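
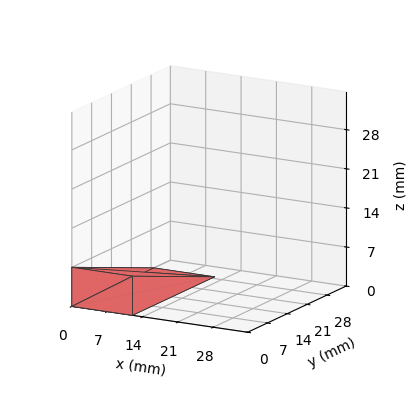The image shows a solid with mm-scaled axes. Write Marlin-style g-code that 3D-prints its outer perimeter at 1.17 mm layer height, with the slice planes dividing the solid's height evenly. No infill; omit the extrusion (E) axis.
Reading the render: the shape is a wedge (ramp): 12 × 29 mm base, rising to 7 mm along the y=0 edge and sloping linearly to z=0 at y=29 (dimensions read to the nearest mm from the axis ticks). For the g-code, the solid's height is divided into equal slices at the stated Δz and each level perimeter traced with G1 moves after a G0 lift.

; perimeter-only toolpath
G21 ; units = mm
G90 ; absolute positioning
G28 ; home
; layer 1
G0 Z1.17
G0 X0.00 Y0.00
G1 X12.00 Y0.00
G1 X12.00 Y24.17
G1 X0.00 Y24.17
G1 X0.00 Y0.00
; layer 2
G0 Z2.33
G0 X0.00 Y0.00
G1 X12.00 Y0.00
G1 X12.00 Y19.33
G1 X0.00 Y19.33
G1 X0.00 Y0.00
; layer 3
G0 Z3.50
G0 X0.00 Y0.00
G1 X12.00 Y0.00
G1 X12.00 Y14.50
G1 X0.00 Y14.50
G1 X0.00 Y0.00
; layer 4
G0 Z4.67
G0 X0.00 Y0.00
G1 X12.00 Y0.00
G1 X12.00 Y9.67
G1 X0.00 Y9.67
G1 X0.00 Y0.00
; layer 5
G0 Z5.83
G0 X0.00 Y0.00
G1 X12.00 Y0.00
G1 X12.00 Y4.83
G1 X0.00 Y4.83
G1 X0.00 Y0.00
M2 ; end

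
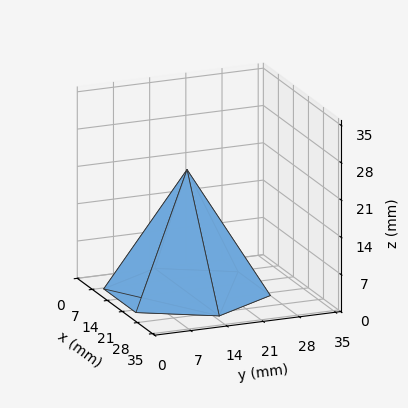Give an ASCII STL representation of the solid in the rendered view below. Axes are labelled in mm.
Reading the render: the shape is a regular 6-sided pyramid, base circumscribed radius ≈ 15 mm, apex at z ≈ 23 mm (dimensions read to the nearest mm from the axis ticks). For the STL, each face is triangulated and given an outward normal.

solid part
  facet normal 0.0000 0.0000 -1.0000
    outer loop
      vertex 7.5 28.0 0.0
      vertex 22.5 28.0 0.0
      vertex 30.0 15.0 0.0
    endloop
  endfacet
  facet normal 0.0000 0.0000 -1.0000
    outer loop
      vertex 0.0 15.0 0.0
      vertex 7.5 28.0 0.0
      vertex 30.0 15.0 0.0
    endloop
  endfacet
  facet normal 0.0000 0.0000 -1.0000
    outer loop
      vertex 7.5 2.0 0.0
      vertex 0.0 15.0 0.0
      vertex 30.0 15.0 0.0
    endloop
  endfacet
  facet normal 0.0000 0.0000 -1.0000
    outer loop
      vertex 22.5 2.0 0.0
      vertex 7.5 2.0 0.0
      vertex 30.0 15.0 0.0
    endloop
  endfacet
  facet normal 0.7542 0.4351 0.4919
    outer loop
      vertex 30.0 15.0 0.0
      vertex 22.5 28.0 0.0
      vertex 15.0 15.0 23.0
    endloop
  endfacet
  facet normal 0.0000 0.8706 0.4921
    outer loop
      vertex 22.5 28.0 0.0
      vertex 7.5 28.0 0.0
      vertex 15.0 15.0 23.0
    endloop
  endfacet
  facet normal -0.7542 0.4351 0.4919
    outer loop
      vertex 7.5 28.0 0.0
      vertex 0.0 15.0 0.0
      vertex 15.0 15.0 23.0
    endloop
  endfacet
  facet normal -0.7542 -0.4351 0.4919
    outer loop
      vertex 0.0 15.0 0.0
      vertex 7.5 2.0 0.0
      vertex 15.0 15.0 23.0
    endloop
  endfacet
  facet normal 0.0000 -0.8706 0.4921
    outer loop
      vertex 7.5 2.0 0.0
      vertex 22.5 2.0 0.0
      vertex 15.0 15.0 23.0
    endloop
  endfacet
  facet normal 0.7542 -0.4351 0.4919
    outer loop
      vertex 22.5 2.0 0.0
      vertex 30.0 15.0 0.0
      vertex 15.0 15.0 23.0
    endloop
  endfacet
endsolid part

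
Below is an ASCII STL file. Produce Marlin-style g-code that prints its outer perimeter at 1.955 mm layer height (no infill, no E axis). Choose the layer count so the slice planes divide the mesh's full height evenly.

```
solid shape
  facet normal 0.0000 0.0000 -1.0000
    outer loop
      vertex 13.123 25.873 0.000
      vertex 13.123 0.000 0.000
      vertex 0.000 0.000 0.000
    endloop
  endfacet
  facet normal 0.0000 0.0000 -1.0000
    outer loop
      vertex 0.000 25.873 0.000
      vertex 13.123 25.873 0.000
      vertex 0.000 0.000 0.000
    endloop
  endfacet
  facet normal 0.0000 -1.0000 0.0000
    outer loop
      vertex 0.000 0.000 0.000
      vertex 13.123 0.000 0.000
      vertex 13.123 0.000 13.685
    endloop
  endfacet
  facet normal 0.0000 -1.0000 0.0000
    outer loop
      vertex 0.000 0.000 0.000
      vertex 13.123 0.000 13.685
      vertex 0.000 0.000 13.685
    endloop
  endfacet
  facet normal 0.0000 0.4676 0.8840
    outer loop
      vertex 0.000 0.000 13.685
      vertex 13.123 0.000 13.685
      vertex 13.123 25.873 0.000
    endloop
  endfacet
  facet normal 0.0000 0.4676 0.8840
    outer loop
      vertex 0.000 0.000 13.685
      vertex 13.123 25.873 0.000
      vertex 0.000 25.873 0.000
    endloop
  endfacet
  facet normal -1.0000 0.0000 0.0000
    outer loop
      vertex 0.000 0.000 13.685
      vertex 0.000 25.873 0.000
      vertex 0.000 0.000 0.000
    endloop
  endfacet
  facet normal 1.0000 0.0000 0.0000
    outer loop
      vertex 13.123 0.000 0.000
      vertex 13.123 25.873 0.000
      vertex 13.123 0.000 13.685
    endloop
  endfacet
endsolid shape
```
; perimeter-only toolpath
G21 ; units = mm
G90 ; absolute positioning
G28 ; home
; layer 1
G0 Z1.955
G0 X0.000 Y0.000
G1 X13.123 Y0.000
G1 X13.123 Y22.177
G1 X0.000 Y22.177
G1 X0.000 Y0.000
; layer 2
G0 Z3.910
G0 X0.000 Y0.000
G1 X13.123 Y0.000
G1 X13.123 Y18.481
G1 X0.000 Y18.481
G1 X0.000 Y0.000
; layer 3
G0 Z5.865
G0 X0.000 Y0.000
G1 X13.123 Y0.000
G1 X13.123 Y14.785
G1 X0.000 Y14.785
G1 X0.000 Y0.000
; layer 4
G0 Z7.820
G0 X0.000 Y0.000
G1 X13.123 Y0.000
G1 X13.123 Y11.088
G1 X0.000 Y11.088
G1 X0.000 Y0.000
; layer 5
G0 Z9.775
G0 X0.000 Y0.000
G1 X13.123 Y0.000
G1 X13.123 Y7.392
G1 X0.000 Y7.392
G1 X0.000 Y0.000
; layer 6
G0 Z11.730
G0 X0.000 Y0.000
G1 X13.123 Y0.000
G1 X13.123 Y3.696
G1 X0.000 Y3.696
G1 X0.000 Y0.000
M2 ; end

The solid is a wedge (ramp): 13.1 × 25.9 mm base, rising to 13.7 mm along the y=0 edge and sloping linearly to z=0 at y=25.9. Slicing at Δz = 1.955 mm — 7 equal slices spanning the solid's height, so layer i sits at z = i·h/7 — gives 6 non-empty perimeters. Each is a 4-segment closed polygon; G0 lifts to the layer z and rapids to the start vertex, then G1 traces the edges. The cross-section shrinks linearly with z (the slice at the apex is degenerate and omitted).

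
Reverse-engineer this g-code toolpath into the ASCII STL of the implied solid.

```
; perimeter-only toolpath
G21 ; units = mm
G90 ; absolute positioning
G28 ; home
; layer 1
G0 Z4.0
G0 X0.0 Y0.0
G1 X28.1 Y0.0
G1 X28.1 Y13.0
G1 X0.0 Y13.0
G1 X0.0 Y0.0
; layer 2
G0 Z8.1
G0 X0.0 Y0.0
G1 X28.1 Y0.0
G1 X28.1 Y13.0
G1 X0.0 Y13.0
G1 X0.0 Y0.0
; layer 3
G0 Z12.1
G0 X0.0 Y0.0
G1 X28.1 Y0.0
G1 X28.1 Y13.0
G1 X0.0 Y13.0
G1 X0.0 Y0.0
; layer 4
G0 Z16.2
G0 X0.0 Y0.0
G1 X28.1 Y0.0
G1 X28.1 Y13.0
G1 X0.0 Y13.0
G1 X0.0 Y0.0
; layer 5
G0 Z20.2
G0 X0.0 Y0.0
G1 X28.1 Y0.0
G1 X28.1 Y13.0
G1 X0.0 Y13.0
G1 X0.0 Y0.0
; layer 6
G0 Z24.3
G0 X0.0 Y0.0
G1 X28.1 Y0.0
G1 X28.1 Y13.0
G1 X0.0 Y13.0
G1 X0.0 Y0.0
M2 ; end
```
solid part
  facet normal 0.0000 0.0000 -1.0000
    outer loop
      vertex 28.1 13.0 0.0
      vertex 28.1 0.0 0.0
      vertex 0.0 0.0 0.0
    endloop
  endfacet
  facet normal 0.0000 0.0000 -1.0000
    outer loop
      vertex 0.0 13.0 0.0
      vertex 28.1 13.0 0.0
      vertex 0.0 0.0 0.0
    endloop
  endfacet
  facet normal 0.0000 0.0000 1.0000
    outer loop
      vertex 0.0 0.0 24.3
      vertex 28.1 0.0 24.3
      vertex 28.1 13.0 24.3
    endloop
  endfacet
  facet normal 0.0000 0.0000 1.0000
    outer loop
      vertex 0.0 0.0 24.3
      vertex 28.1 13.0 24.3
      vertex 0.0 13.0 24.3
    endloop
  endfacet
  facet normal 0.0000 -1.0000 0.0000
    outer loop
      vertex 0.0 0.0 0.0
      vertex 28.1 0.0 0.0
      vertex 28.1 0.0 24.3
    endloop
  endfacet
  facet normal 0.0000 -1.0000 0.0000
    outer loop
      vertex 0.0 0.0 0.0
      vertex 28.1 0.0 24.3
      vertex 0.0 0.0 24.3
    endloop
  endfacet
  facet normal 0.0000 1.0000 0.0000
    outer loop
      vertex 28.1 13.0 24.3
      vertex 28.1 13.0 0.0
      vertex 0.0 13.0 0.0
    endloop
  endfacet
  facet normal 0.0000 1.0000 0.0000
    outer loop
      vertex 0.0 13.0 24.3
      vertex 28.1 13.0 24.3
      vertex 0.0 13.0 0.0
    endloop
  endfacet
  facet normal -1.0000 0.0000 0.0000
    outer loop
      vertex 0.0 13.0 24.3
      vertex 0.0 13.0 0.0
      vertex 0.0 0.0 0.0
    endloop
  endfacet
  facet normal -1.0000 0.0000 0.0000
    outer loop
      vertex 0.0 0.0 24.3
      vertex 0.0 13.0 24.3
      vertex 0.0 0.0 0.0
    endloop
  endfacet
  facet normal 1.0000 0.0000 0.0000
    outer loop
      vertex 28.1 0.0 0.0
      vertex 28.1 13.0 0.0
      vertex 28.1 13.0 24.3
    endloop
  endfacet
  facet normal 1.0000 0.0000 0.0000
    outer loop
      vertex 28.1 0.0 0.0
      vertex 28.1 13.0 24.3
      vertex 28.1 0.0 24.3
    endloop
  endfacet
endsolid part

The G0 Z moves step by Δz≈4.0 mm. Every layer's G1 loop is the same polygon, so the solid is a straight extrusion of it from z=0 to z≈24.3. Closing with flat bottom and top caps and triangulating gives 12 facets — a rectangular box, roughly 28.1 × 13 mm footprint and 24.3 mm tall.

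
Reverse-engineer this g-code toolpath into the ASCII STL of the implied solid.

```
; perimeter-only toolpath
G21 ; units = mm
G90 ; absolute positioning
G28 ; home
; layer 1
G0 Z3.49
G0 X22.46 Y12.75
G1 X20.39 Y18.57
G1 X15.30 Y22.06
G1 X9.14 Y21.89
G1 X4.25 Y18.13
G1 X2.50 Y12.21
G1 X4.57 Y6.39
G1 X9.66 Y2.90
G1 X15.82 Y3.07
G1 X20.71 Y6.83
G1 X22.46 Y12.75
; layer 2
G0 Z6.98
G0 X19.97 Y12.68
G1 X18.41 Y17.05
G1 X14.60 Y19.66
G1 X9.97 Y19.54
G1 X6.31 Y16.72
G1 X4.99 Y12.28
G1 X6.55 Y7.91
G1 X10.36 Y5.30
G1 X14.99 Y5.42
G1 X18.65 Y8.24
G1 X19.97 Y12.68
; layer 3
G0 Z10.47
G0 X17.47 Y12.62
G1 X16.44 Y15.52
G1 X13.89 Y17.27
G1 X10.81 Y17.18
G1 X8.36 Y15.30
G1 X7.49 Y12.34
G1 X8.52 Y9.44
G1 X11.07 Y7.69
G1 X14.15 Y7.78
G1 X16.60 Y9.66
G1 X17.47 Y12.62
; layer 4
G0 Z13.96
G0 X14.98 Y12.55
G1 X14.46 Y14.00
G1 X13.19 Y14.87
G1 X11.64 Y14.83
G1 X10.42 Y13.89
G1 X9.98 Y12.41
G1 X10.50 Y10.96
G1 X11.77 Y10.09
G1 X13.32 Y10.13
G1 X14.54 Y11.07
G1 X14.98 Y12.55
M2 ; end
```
solid part
  facet normal 0.0000 0.0000 -1.0000
    outer loop
      vertex 16.01 24.45 0.00
      vertex 22.37 20.09 0.00
      vertex 24.96 12.82 0.00
    endloop
  endfacet
  facet normal 0.0000 0.0000 -1.0000
    outer loop
      vertex 8.30 24.24 0.00
      vertex 16.01 24.45 0.00
      vertex 24.96 12.82 0.00
    endloop
  endfacet
  facet normal 0.0000 0.0000 -1.0000
    outer loop
      vertex 2.19 19.54 0.00
      vertex 8.30 24.24 0.00
      vertex 24.96 12.82 0.00
    endloop
  endfacet
  facet normal 0.0000 0.0000 -1.0000
    outer loop
      vertex 0.00 12.14 0.00
      vertex 2.19 19.54 0.00
      vertex 24.96 12.82 0.00
    endloop
  endfacet
  facet normal 0.0000 0.0000 -1.0000
    outer loop
      vertex 2.59 4.87 0.00
      vertex 0.00 12.14 0.00
      vertex 24.96 12.82 0.00
    endloop
  endfacet
  facet normal 0.0000 0.0000 -1.0000
    outer loop
      vertex 8.95 0.51 0.00
      vertex 2.59 4.87 0.00
      vertex 24.96 12.82 0.00
    endloop
  endfacet
  facet normal 0.0000 0.0000 -1.0000
    outer loop
      vertex 16.66 0.72 0.00
      vertex 8.95 0.51 0.00
      vertex 24.96 12.82 0.00
    endloop
  endfacet
  facet normal 0.0000 0.0000 -1.0000
    outer loop
      vertex 22.77 5.42 0.00
      vertex 16.66 0.72 0.00
      vertex 24.96 12.82 0.00
    endloop
  endfacet
  facet normal 0.7789 0.2775 0.5625
    outer loop
      vertex 24.96 12.82 0.00
      vertex 22.37 20.09 0.00
      vertex 12.48 12.48 17.45
    endloop
  endfacet
  facet normal 0.4675 0.6820 0.5624
    outer loop
      vertex 22.37 20.09 0.00
      vertex 16.01 24.45 0.00
      vertex 12.48 12.48 17.45
    endloop
  endfacet
  facet normal -0.0225 0.8265 0.5624
    outer loop
      vertex 16.01 24.45 0.00
      vertex 8.30 24.24 0.00
      vertex 12.48 12.48 17.45
    endloop
  endfacet
  facet normal -0.5041 0.6554 0.5624
    outer loop
      vertex 8.30 24.24 0.00
      vertex 2.19 19.54 0.00
      vertex 12.48 12.48 17.45
    endloop
  endfacet
  facet normal -0.7928 0.2346 0.5625
    outer loop
      vertex 2.19 19.54 0.00
      vertex 0.00 12.14 0.00
      vertex 12.48 12.48 17.45
    endloop
  endfacet
  facet normal -0.7789 -0.2775 0.5625
    outer loop
      vertex 0.00 12.14 0.00
      vertex 2.59 4.87 0.00
      vertex 12.48 12.48 17.45
    endloop
  endfacet
  facet normal -0.4675 -0.6820 0.5624
    outer loop
      vertex 2.59 4.87 0.00
      vertex 8.95 0.51 0.00
      vertex 12.48 12.48 17.45
    endloop
  endfacet
  facet normal 0.0225 -0.8265 0.5624
    outer loop
      vertex 8.95 0.51 0.00
      vertex 16.66 0.72 0.00
      vertex 12.48 12.48 17.45
    endloop
  endfacet
  facet normal 0.5041 -0.6554 0.5624
    outer loop
      vertex 16.66 0.72 0.00
      vertex 22.77 5.42 0.00
      vertex 12.48 12.48 17.45
    endloop
  endfacet
  facet normal 0.7928 -0.2346 0.5625
    outer loop
      vertex 22.77 5.42 0.00
      vertex 24.96 12.82 0.00
      vertex 12.48 12.48 17.45
    endloop
  endfacet
endsolid part

The G0 Z moves step by Δz≈3.49 mm. The G1 loops shrink linearly with z, so the solid tapers from its base footprint up to z≈17.4. Closing with a flat bottom cap and the tapered top and triangulating gives 18 facets — a regular 10-sided pyramid, base circumscribed radius ≈ 12.5 mm, apex at z ≈ 17.4 mm.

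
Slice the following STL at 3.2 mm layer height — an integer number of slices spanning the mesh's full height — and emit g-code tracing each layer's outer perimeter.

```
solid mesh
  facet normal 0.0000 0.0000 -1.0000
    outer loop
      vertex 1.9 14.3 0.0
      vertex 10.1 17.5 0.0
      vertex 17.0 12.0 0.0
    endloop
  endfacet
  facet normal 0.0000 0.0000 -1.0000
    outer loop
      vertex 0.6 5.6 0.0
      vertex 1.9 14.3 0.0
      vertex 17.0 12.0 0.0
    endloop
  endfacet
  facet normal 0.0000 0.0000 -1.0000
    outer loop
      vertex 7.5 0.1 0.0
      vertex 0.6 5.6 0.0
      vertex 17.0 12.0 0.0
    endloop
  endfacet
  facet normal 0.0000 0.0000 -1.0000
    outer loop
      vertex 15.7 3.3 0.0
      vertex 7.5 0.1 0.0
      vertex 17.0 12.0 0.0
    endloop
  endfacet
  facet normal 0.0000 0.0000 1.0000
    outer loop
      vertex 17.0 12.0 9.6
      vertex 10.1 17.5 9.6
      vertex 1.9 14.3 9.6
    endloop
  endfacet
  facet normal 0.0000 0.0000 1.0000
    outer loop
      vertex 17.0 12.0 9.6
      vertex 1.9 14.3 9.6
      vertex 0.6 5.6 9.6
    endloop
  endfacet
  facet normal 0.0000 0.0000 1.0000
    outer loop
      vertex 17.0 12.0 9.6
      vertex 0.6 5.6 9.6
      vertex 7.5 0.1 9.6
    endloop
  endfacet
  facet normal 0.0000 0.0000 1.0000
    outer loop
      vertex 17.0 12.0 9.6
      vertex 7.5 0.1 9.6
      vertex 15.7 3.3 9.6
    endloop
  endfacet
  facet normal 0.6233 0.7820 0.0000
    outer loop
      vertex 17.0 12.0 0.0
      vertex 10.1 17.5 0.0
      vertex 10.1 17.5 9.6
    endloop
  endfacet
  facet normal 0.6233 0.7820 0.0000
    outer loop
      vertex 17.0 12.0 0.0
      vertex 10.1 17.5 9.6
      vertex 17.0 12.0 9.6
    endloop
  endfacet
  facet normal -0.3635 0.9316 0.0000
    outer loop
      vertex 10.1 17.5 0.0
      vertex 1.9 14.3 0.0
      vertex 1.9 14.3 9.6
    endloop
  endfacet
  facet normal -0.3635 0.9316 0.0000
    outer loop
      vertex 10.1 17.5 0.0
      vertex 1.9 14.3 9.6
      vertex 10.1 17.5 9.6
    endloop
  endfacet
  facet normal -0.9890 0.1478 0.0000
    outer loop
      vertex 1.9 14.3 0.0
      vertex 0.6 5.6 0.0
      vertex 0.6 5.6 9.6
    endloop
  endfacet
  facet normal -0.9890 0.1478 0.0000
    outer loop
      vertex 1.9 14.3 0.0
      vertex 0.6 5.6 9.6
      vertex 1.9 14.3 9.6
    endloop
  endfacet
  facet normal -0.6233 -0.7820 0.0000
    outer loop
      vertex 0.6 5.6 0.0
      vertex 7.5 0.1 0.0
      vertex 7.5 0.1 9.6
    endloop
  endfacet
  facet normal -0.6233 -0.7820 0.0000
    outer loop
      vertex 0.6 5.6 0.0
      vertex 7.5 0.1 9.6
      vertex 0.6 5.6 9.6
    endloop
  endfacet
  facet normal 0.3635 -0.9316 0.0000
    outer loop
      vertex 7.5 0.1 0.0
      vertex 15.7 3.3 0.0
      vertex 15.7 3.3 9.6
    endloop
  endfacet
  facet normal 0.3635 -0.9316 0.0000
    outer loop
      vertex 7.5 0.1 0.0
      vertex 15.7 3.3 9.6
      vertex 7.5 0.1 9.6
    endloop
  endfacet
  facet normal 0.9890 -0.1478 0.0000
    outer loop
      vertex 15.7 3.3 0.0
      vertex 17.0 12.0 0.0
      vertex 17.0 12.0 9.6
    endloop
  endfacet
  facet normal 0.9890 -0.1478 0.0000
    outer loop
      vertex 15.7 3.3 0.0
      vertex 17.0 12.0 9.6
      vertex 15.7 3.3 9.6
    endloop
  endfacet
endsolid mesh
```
; perimeter-only toolpath
G21 ; units = mm
G90 ; absolute positioning
G28 ; home
; layer 1
G0 Z3.2
G0 X17.0 Y12.0
G1 X10.1 Y17.5
G1 X1.9 Y14.3
G1 X0.6 Y5.6
G1 X7.5 Y0.1
G1 X15.7 Y3.3
G1 X17.0 Y12.0
; layer 2
G0 Z6.4
G0 X17.0 Y12.0
G1 X10.1 Y17.5
G1 X1.9 Y14.3
G1 X0.6 Y5.6
G1 X7.5 Y0.1
G1 X15.7 Y3.3
G1 X17.0 Y12.0
; layer 3
G0 Z9.6
G0 X17.0 Y12.0
G1 X10.1 Y17.5
G1 X1.9 Y14.3
G1 X0.6 Y5.6
G1 X7.5 Y0.1
G1 X15.7 Y3.3
G1 X17.0 Y12.0
M2 ; end

The solid is a regular 6-sided prism (a cylinder approximated with 6 flat sides), circumscribed radius ≈ 8.8 mm, height ≈ 9.6 mm. Slicing at Δz = 3.2 mm — 3 equal slices spanning the solid's height, so layer i sits at z = i·h/3 — gives 3 non-empty perimeters. Each is a 6-segment closed polygon; G0 lifts to the layer z and rapids to the start vertex, then G1 traces the edges.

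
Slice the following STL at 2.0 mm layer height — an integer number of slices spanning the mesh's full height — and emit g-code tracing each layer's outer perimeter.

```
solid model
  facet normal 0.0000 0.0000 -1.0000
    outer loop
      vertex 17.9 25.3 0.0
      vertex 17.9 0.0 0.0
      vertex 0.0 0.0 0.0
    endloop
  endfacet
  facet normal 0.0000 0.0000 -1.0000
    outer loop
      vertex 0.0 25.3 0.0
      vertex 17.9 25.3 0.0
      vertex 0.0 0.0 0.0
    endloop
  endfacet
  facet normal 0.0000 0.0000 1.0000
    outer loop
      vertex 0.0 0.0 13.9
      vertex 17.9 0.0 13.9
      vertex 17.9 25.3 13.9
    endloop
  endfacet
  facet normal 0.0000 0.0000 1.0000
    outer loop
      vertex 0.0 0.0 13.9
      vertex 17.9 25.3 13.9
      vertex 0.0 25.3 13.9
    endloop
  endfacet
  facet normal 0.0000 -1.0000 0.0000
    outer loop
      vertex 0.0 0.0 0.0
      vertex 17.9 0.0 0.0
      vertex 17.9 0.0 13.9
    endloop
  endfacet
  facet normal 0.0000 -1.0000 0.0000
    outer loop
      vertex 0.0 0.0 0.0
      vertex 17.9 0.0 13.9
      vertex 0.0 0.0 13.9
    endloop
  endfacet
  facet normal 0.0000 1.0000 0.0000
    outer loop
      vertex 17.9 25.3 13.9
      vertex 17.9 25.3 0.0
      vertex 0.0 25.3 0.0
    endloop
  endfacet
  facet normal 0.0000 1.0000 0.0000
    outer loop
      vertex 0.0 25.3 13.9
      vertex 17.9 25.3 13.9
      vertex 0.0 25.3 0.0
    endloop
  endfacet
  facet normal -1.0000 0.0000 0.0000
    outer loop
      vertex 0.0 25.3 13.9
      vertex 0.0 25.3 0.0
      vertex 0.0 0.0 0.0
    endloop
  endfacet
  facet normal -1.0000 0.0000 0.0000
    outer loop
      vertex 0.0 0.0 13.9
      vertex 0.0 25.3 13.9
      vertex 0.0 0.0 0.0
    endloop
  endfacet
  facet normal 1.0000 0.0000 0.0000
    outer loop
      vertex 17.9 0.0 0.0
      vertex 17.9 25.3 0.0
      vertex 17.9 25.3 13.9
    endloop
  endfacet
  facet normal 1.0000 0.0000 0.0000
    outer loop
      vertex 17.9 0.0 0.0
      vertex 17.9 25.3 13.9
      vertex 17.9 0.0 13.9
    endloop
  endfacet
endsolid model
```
; perimeter-only toolpath
G21 ; units = mm
G90 ; absolute positioning
G28 ; home
; layer 1
G0 Z2.0
G0 X0.0 Y0.0
G1 X17.9 Y0.0
G1 X17.9 Y25.3
G1 X0.0 Y25.3
G1 X0.0 Y0.0
; layer 2
G0 Z4.0
G0 X0.0 Y0.0
G1 X17.9 Y0.0
G1 X17.9 Y25.3
G1 X0.0 Y25.3
G1 X0.0 Y0.0
; layer 3
G0 Z6.0
G0 X0.0 Y0.0
G1 X17.9 Y0.0
G1 X17.9 Y25.3
G1 X0.0 Y25.3
G1 X0.0 Y0.0
; layer 4
G0 Z7.9
G0 X0.0 Y0.0
G1 X17.9 Y0.0
G1 X17.9 Y25.3
G1 X0.0 Y25.3
G1 X0.0 Y0.0
; layer 5
G0 Z9.9
G0 X0.0 Y0.0
G1 X17.9 Y0.0
G1 X17.9 Y25.3
G1 X0.0 Y25.3
G1 X0.0 Y0.0
; layer 6
G0 Z11.9
G0 X0.0 Y0.0
G1 X17.9 Y0.0
G1 X17.9 Y25.3
G1 X0.0 Y25.3
G1 X0.0 Y0.0
; layer 7
G0 Z13.9
G0 X0.0 Y0.0
G1 X17.9 Y0.0
G1 X17.9 Y25.3
G1 X0.0 Y25.3
G1 X0.0 Y0.0
M2 ; end

The solid is a rectangular box, roughly 17.9 × 25.3 mm footprint and 13.9 mm tall. Slicing at Δz = 2.0 mm — 7 equal slices spanning the solid's height, so layer i sits at z = i·h/7 — gives 7 non-empty perimeters. Each is a 4-segment closed polygon; G0 lifts to the layer z and rapids to the start vertex, then G1 traces the edges.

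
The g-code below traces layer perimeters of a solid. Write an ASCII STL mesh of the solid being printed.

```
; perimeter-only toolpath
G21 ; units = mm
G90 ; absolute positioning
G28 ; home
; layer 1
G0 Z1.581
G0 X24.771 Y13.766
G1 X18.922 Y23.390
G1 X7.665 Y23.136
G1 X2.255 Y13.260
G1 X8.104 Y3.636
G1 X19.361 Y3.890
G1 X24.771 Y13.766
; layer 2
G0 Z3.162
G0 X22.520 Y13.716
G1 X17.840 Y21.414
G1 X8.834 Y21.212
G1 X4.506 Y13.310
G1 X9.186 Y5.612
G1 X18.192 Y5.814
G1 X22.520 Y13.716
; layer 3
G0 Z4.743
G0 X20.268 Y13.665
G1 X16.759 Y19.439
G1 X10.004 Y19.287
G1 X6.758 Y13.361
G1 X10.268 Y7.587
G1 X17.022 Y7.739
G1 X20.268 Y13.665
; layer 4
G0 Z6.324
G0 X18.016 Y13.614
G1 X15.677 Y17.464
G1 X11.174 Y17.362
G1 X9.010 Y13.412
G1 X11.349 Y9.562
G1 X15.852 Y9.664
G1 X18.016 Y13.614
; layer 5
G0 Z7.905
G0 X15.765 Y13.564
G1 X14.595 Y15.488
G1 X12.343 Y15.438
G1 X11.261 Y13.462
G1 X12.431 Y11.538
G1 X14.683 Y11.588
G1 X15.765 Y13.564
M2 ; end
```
solid part
  facet normal 0.0000 0.0000 -1.0000
    outer loop
      vertex 6.495 25.061 0.000
      vertex 20.004 25.365 0.000
      vertex 27.023 13.817 0.000
    endloop
  endfacet
  facet normal 0.0000 0.0000 -1.0000
    outer loop
      vertex 0.003 13.209 0.000
      vertex 6.495 25.061 0.000
      vertex 27.023 13.817 0.000
    endloop
  endfacet
  facet normal 0.0000 0.0000 -1.0000
    outer loop
      vertex 7.022 1.661 0.000
      vertex 0.003 13.209 0.000
      vertex 27.023 13.817 0.000
    endloop
  endfacet
  facet normal 0.0000 0.0000 -1.0000
    outer loop
      vertex 20.531 1.965 0.000
      vertex 7.022 1.661 0.000
      vertex 27.023 13.817 0.000
    endloop
  endfacet
  facet normal 0.5381 0.3271 0.7768
    outer loop
      vertex 27.023 13.817 0.000
      vertex 20.004 25.365 0.000
      vertex 13.513 13.513 9.486
    endloop
  endfacet
  facet normal -0.0142 0.6295 0.7768
    outer loop
      vertex 20.004 25.365 0.000
      vertex 6.495 25.061 0.000
      vertex 13.513 13.513 9.486
    endloop
  endfacet
  facet normal -0.5523 0.3025 0.7768
    outer loop
      vertex 6.495 25.061 0.000
      vertex 0.003 13.209 0.000
      vertex 13.513 13.513 9.486
    endloop
  endfacet
  facet normal -0.5381 -0.3271 0.7768
    outer loop
      vertex 0.003 13.209 0.000
      vertex 7.022 1.661 0.000
      vertex 13.513 13.513 9.486
    endloop
  endfacet
  facet normal 0.0142 -0.6295 0.7768
    outer loop
      vertex 7.022 1.661 0.000
      vertex 20.531 1.965 0.000
      vertex 13.513 13.513 9.486
    endloop
  endfacet
  facet normal 0.5523 -0.3025 0.7768
    outer loop
      vertex 20.531 1.965 0.000
      vertex 27.023 13.817 0.000
      vertex 13.513 13.513 9.486
    endloop
  endfacet
endsolid part

The G0 Z moves step by Δz≈1.581 mm. The G1 loops shrink linearly with z, so the solid tapers from its base footprint up to z≈9.49. Closing with a flat bottom cap and the tapered top and triangulating gives 10 facets — a regular 6-sided pyramid, base circumscribed radius ≈ 13.5 mm, apex at z ≈ 9.49 mm.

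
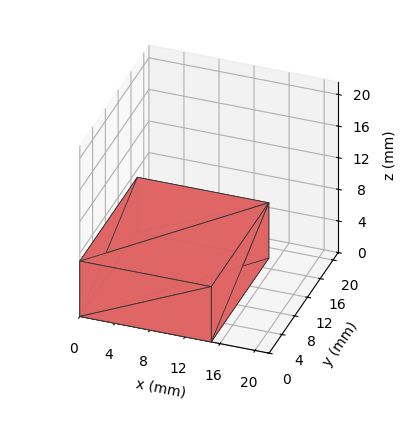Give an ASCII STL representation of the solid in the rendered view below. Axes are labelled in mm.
Reading the render: the shape is a rectangular box, roughly 15 × 18 mm footprint and 7 mm tall (dimensions read to the nearest mm from the axis ticks). For the STL, each face is triangulated and given an outward normal.

solid part
  facet normal 0.0000 0.0000 -1.0000
    outer loop
      vertex 15.000 18.000 0.000
      vertex 15.000 0.000 0.000
      vertex 0.000 0.000 0.000
    endloop
  endfacet
  facet normal 0.0000 0.0000 -1.0000
    outer loop
      vertex 0.000 18.000 0.000
      vertex 15.000 18.000 0.000
      vertex 0.000 0.000 0.000
    endloop
  endfacet
  facet normal 0.0000 0.0000 1.0000
    outer loop
      vertex 0.000 0.000 7.000
      vertex 15.000 0.000 7.000
      vertex 15.000 18.000 7.000
    endloop
  endfacet
  facet normal 0.0000 0.0000 1.0000
    outer loop
      vertex 0.000 0.000 7.000
      vertex 15.000 18.000 7.000
      vertex 0.000 18.000 7.000
    endloop
  endfacet
  facet normal 0.0000 -1.0000 0.0000
    outer loop
      vertex 0.000 0.000 0.000
      vertex 15.000 0.000 0.000
      vertex 15.000 0.000 7.000
    endloop
  endfacet
  facet normal 0.0000 -1.0000 0.0000
    outer loop
      vertex 0.000 0.000 0.000
      vertex 15.000 0.000 7.000
      vertex 0.000 0.000 7.000
    endloop
  endfacet
  facet normal 0.0000 1.0000 0.0000
    outer loop
      vertex 15.000 18.000 7.000
      vertex 15.000 18.000 0.000
      vertex 0.000 18.000 0.000
    endloop
  endfacet
  facet normal 0.0000 1.0000 0.0000
    outer loop
      vertex 0.000 18.000 7.000
      vertex 15.000 18.000 7.000
      vertex 0.000 18.000 0.000
    endloop
  endfacet
  facet normal -1.0000 0.0000 0.0000
    outer loop
      vertex 0.000 18.000 7.000
      vertex 0.000 18.000 0.000
      vertex 0.000 0.000 0.000
    endloop
  endfacet
  facet normal -1.0000 0.0000 0.0000
    outer loop
      vertex 0.000 0.000 7.000
      vertex 0.000 18.000 7.000
      vertex 0.000 0.000 0.000
    endloop
  endfacet
  facet normal 1.0000 0.0000 0.0000
    outer loop
      vertex 15.000 0.000 0.000
      vertex 15.000 18.000 0.000
      vertex 15.000 18.000 7.000
    endloop
  endfacet
  facet normal 1.0000 0.0000 0.0000
    outer loop
      vertex 15.000 0.000 0.000
      vertex 15.000 18.000 7.000
      vertex 15.000 0.000 7.000
    endloop
  endfacet
endsolid part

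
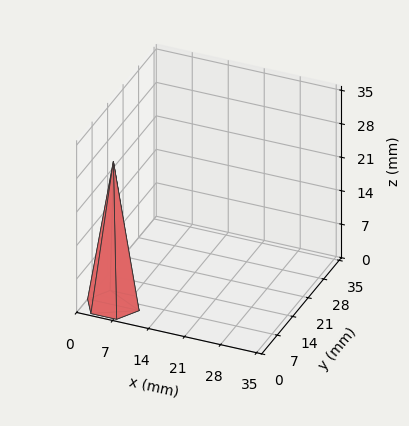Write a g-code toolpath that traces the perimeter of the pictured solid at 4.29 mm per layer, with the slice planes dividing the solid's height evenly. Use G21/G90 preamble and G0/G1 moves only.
Reading the render: the shape is a regular 6-sided pyramid, base circumscribed radius ≈ 5 mm, apex at z ≈ 30 mm (dimensions read to the nearest mm from the axis ticks). For the g-code, the solid's height is divided into equal slices at the stated Δz and each level perimeter traced with G1 moves after a G0 lift.

; perimeter-only toolpath
G21 ; units = mm
G90 ; absolute positioning
G28 ; home
; layer 1
G0 Z4.29
G0 X9.29 Y5.00
G1 X7.14 Y8.71
G1 X2.86 Y8.71
G1 X0.71 Y5.00
G1 X2.86 Y1.29
G1 X7.14 Y1.29
G1 X9.29 Y5.00
; layer 2
G0 Z8.57
G0 X8.57 Y5.00
G1 X6.79 Y8.09
G1 X3.21 Y8.09
G1 X1.43 Y5.00
G1 X3.21 Y1.91
G1 X6.79 Y1.91
G1 X8.57 Y5.00
; layer 3
G0 Z12.86
G0 X7.86 Y5.00
G1 X6.43 Y7.47
G1 X3.57 Y7.47
G1 X2.14 Y5.00
G1 X3.57 Y2.53
G1 X6.43 Y2.53
G1 X7.86 Y5.00
; layer 4
G0 Z17.14
G0 X7.14 Y5.00
G1 X6.07 Y6.86
G1 X3.93 Y6.86
G1 X2.86 Y5.00
G1 X3.93 Y3.14
G1 X6.07 Y3.14
G1 X7.14 Y5.00
; layer 5
G0 Z21.43
G0 X6.43 Y5.00
G1 X5.71 Y6.24
G1 X4.29 Y6.24
G1 X3.57 Y5.00
G1 X4.29 Y3.76
G1 X5.71 Y3.76
G1 X6.43 Y5.00
; layer 6
G0 Z25.71
G0 X5.71 Y5.00
G1 X5.36 Y5.62
G1 X4.64 Y5.62
G1 X4.29 Y5.00
G1 X4.64 Y4.38
G1 X5.36 Y4.38
G1 X5.71 Y5.00
M2 ; end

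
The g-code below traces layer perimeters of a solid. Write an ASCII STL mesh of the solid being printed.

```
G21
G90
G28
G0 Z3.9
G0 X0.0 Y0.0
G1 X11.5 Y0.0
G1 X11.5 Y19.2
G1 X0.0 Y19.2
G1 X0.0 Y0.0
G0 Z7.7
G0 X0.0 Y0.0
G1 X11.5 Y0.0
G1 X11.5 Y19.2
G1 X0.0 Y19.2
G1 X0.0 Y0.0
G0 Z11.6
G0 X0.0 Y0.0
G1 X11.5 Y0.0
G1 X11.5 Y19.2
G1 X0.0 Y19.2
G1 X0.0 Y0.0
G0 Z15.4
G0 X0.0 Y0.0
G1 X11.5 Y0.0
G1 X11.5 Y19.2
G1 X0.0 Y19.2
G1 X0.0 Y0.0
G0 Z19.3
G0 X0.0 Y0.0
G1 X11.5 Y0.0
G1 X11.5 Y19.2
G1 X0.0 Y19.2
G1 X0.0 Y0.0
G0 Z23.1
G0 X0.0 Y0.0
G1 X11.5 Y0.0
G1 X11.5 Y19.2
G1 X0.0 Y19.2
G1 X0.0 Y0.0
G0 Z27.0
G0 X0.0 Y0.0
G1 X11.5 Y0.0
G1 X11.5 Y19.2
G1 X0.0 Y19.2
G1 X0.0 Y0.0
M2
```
solid part
  facet normal 0.0000 0.0000 -1.0000
    outer loop
      vertex 11.5 19.2 0.0
      vertex 11.5 0.0 0.0
      vertex 0.0 0.0 0.0
    endloop
  endfacet
  facet normal 0.0000 0.0000 -1.0000
    outer loop
      vertex 0.0 19.2 0.0
      vertex 11.5 19.2 0.0
      vertex 0.0 0.0 0.0
    endloop
  endfacet
  facet normal 0.0000 0.0000 1.0000
    outer loop
      vertex 0.0 0.0 27.0
      vertex 11.5 0.0 27.0
      vertex 11.5 19.2 27.0
    endloop
  endfacet
  facet normal 0.0000 0.0000 1.0000
    outer loop
      vertex 0.0 0.0 27.0
      vertex 11.5 19.2 27.0
      vertex 0.0 19.2 27.0
    endloop
  endfacet
  facet normal 0.0000 -1.0000 0.0000
    outer loop
      vertex 0.0 0.0 0.0
      vertex 11.5 0.0 0.0
      vertex 11.5 0.0 27.0
    endloop
  endfacet
  facet normal 0.0000 -1.0000 0.0000
    outer loop
      vertex 0.0 0.0 0.0
      vertex 11.5 0.0 27.0
      vertex 0.0 0.0 27.0
    endloop
  endfacet
  facet normal 0.0000 1.0000 0.0000
    outer loop
      vertex 11.5 19.2 27.0
      vertex 11.5 19.2 0.0
      vertex 0.0 19.2 0.0
    endloop
  endfacet
  facet normal 0.0000 1.0000 0.0000
    outer loop
      vertex 0.0 19.2 27.0
      vertex 11.5 19.2 27.0
      vertex 0.0 19.2 0.0
    endloop
  endfacet
  facet normal -1.0000 0.0000 0.0000
    outer loop
      vertex 0.0 19.2 27.0
      vertex 0.0 19.2 0.0
      vertex 0.0 0.0 0.0
    endloop
  endfacet
  facet normal -1.0000 0.0000 0.0000
    outer loop
      vertex 0.0 0.0 27.0
      vertex 0.0 19.2 27.0
      vertex 0.0 0.0 0.0
    endloop
  endfacet
  facet normal 1.0000 0.0000 0.0000
    outer loop
      vertex 11.5 0.0 0.0
      vertex 11.5 19.2 0.0
      vertex 11.5 19.2 27.0
    endloop
  endfacet
  facet normal 1.0000 0.0000 0.0000
    outer loop
      vertex 11.5 0.0 0.0
      vertex 11.5 19.2 27.0
      vertex 11.5 0.0 27.0
    endloop
  endfacet
endsolid part

The G0 Z moves step by Δz≈3.9 mm. Every layer's G1 loop is the same polygon, so the solid is a straight extrusion of it from z=0 to z≈27. Closing with flat bottom and top caps and triangulating gives 12 facets — a rectangular box, roughly 11.5 × 19.2 mm footprint and 27 mm tall.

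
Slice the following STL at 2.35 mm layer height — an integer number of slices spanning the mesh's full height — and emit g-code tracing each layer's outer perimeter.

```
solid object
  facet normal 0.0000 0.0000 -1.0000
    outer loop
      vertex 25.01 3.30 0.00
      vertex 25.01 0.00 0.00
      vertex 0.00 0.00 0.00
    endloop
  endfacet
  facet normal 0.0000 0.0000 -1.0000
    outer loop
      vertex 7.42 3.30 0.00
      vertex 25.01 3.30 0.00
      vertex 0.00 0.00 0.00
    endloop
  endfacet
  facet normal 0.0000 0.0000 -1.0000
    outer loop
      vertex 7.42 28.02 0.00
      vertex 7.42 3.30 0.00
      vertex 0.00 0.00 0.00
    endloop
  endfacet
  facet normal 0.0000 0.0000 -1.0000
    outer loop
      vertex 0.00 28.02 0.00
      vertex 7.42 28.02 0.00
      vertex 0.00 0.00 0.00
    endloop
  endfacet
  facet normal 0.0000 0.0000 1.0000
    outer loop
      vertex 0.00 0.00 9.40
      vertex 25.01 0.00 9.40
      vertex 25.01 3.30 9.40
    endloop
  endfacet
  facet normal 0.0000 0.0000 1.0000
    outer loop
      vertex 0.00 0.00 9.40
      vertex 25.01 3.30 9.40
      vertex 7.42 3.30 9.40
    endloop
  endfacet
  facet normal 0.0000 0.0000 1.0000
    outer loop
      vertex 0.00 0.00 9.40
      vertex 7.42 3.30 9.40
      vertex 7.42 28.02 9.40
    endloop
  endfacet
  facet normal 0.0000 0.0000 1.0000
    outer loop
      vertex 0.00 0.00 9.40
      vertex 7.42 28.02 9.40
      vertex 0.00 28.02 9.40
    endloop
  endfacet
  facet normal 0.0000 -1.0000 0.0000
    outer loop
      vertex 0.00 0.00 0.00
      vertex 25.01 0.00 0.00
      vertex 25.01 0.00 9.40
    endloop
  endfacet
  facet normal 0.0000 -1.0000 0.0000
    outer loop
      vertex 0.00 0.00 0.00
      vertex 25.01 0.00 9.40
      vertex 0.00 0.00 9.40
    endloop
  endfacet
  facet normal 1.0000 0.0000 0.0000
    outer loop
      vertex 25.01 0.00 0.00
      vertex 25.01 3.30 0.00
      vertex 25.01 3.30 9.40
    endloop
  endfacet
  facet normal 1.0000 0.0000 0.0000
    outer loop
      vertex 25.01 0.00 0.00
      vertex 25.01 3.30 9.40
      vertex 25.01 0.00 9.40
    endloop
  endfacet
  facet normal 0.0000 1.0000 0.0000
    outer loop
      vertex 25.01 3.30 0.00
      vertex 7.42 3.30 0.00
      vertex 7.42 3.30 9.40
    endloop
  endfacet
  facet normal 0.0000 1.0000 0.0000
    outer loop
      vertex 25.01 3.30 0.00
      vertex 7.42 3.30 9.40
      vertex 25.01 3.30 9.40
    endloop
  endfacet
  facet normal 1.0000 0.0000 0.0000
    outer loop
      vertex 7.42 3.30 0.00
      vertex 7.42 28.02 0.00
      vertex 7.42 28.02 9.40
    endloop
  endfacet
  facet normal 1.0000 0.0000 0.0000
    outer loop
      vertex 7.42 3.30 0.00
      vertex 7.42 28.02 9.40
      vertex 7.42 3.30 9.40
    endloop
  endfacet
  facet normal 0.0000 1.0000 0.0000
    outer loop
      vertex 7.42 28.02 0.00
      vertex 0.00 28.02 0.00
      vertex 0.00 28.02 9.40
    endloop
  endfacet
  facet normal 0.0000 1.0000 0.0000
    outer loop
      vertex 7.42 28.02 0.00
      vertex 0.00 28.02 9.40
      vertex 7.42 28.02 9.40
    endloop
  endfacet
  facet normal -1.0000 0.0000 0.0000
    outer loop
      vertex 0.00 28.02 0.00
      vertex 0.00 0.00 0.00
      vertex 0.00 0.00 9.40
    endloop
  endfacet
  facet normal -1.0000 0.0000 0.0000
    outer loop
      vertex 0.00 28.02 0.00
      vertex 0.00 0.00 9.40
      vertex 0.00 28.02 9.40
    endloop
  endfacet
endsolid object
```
; perimeter-only toolpath
G21 ; units = mm
G90 ; absolute positioning
G28 ; home
; layer 1
G0 Z2.35
G0 X0.00 Y0.00
G1 X25.01 Y0.00
G1 X25.01 Y3.30
G1 X7.42 Y3.30
G1 X7.42 Y28.02
G1 X0.00 Y28.02
G1 X0.00 Y0.00
; layer 2
G0 Z4.70
G0 X0.00 Y0.00
G1 X25.01 Y0.00
G1 X25.01 Y3.30
G1 X7.42 Y3.30
G1 X7.42 Y28.02
G1 X0.00 Y28.02
G1 X0.00 Y0.00
; layer 3
G0 Z7.05
G0 X0.00 Y0.00
G1 X25.01 Y0.00
G1 X25.01 Y3.30
G1 X7.42 Y3.30
G1 X7.42 Y28.02
G1 X0.00 Y28.02
G1 X0.00 Y0.00
; layer 4
G0 Z9.40
G0 X0.00 Y0.00
G1 X25.01 Y0.00
G1 X25.01 Y3.30
G1 X7.42 Y3.30
G1 X7.42 Y28.02
G1 X0.00 Y28.02
G1 X0.00 Y0.00
M2 ; end

The solid is an L-shaped prism: outer 25 × 28 mm, arm thicknesses ≈ 3.3 mm (horizontal) and 7.42 mm (vertical), extruded 9.4 mm in z. Slicing at Δz = 2.35 mm — 4 equal slices spanning the solid's height, so layer i sits at z = i·h/4 — gives 4 non-empty perimeters. Each is a 6-segment closed polygon; G0 lifts to the layer z and rapids to the start vertex, then G1 traces the edges.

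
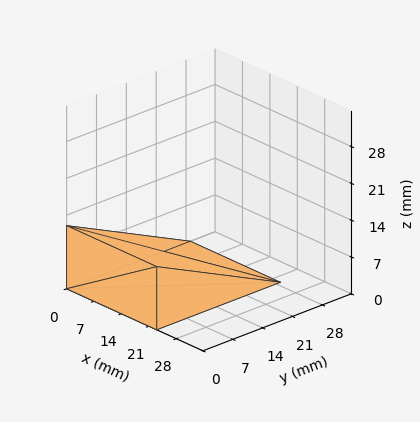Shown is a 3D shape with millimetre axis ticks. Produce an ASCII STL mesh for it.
Reading the render: the shape is a wedge (ramp): 23 × 29 mm base, rising to 12 mm along the y=0 edge and sloping linearly to z=0 at y=29 (dimensions read to the nearest mm from the axis ticks). For the STL, each face is triangulated and given an outward normal.

solid part
  facet normal 0.0000 0.0000 -1.0000
    outer loop
      vertex 23.0 29.0 0.0
      vertex 23.0 0.0 0.0
      vertex 0.0 0.0 0.0
    endloop
  endfacet
  facet normal 0.0000 0.0000 -1.0000
    outer loop
      vertex 0.0 29.0 0.0
      vertex 23.0 29.0 0.0
      vertex 0.0 0.0 0.0
    endloop
  endfacet
  facet normal 0.0000 -1.0000 0.0000
    outer loop
      vertex 0.0 0.0 0.0
      vertex 23.0 0.0 0.0
      vertex 23.0 0.0 12.0
    endloop
  endfacet
  facet normal 0.0000 -1.0000 0.0000
    outer loop
      vertex 0.0 0.0 0.0
      vertex 23.0 0.0 12.0
      vertex 0.0 0.0 12.0
    endloop
  endfacet
  facet normal 0.0000 0.3824 0.9240
    outer loop
      vertex 0.0 0.0 12.0
      vertex 23.0 0.0 12.0
      vertex 23.0 29.0 0.0
    endloop
  endfacet
  facet normal 0.0000 0.3824 0.9240
    outer loop
      vertex 0.0 0.0 12.0
      vertex 23.0 29.0 0.0
      vertex 0.0 29.0 0.0
    endloop
  endfacet
  facet normal -1.0000 0.0000 0.0000
    outer loop
      vertex 0.0 0.0 12.0
      vertex 0.0 29.0 0.0
      vertex 0.0 0.0 0.0
    endloop
  endfacet
  facet normal 1.0000 0.0000 0.0000
    outer loop
      vertex 23.0 0.0 0.0
      vertex 23.0 29.0 0.0
      vertex 23.0 0.0 12.0
    endloop
  endfacet
endsolid part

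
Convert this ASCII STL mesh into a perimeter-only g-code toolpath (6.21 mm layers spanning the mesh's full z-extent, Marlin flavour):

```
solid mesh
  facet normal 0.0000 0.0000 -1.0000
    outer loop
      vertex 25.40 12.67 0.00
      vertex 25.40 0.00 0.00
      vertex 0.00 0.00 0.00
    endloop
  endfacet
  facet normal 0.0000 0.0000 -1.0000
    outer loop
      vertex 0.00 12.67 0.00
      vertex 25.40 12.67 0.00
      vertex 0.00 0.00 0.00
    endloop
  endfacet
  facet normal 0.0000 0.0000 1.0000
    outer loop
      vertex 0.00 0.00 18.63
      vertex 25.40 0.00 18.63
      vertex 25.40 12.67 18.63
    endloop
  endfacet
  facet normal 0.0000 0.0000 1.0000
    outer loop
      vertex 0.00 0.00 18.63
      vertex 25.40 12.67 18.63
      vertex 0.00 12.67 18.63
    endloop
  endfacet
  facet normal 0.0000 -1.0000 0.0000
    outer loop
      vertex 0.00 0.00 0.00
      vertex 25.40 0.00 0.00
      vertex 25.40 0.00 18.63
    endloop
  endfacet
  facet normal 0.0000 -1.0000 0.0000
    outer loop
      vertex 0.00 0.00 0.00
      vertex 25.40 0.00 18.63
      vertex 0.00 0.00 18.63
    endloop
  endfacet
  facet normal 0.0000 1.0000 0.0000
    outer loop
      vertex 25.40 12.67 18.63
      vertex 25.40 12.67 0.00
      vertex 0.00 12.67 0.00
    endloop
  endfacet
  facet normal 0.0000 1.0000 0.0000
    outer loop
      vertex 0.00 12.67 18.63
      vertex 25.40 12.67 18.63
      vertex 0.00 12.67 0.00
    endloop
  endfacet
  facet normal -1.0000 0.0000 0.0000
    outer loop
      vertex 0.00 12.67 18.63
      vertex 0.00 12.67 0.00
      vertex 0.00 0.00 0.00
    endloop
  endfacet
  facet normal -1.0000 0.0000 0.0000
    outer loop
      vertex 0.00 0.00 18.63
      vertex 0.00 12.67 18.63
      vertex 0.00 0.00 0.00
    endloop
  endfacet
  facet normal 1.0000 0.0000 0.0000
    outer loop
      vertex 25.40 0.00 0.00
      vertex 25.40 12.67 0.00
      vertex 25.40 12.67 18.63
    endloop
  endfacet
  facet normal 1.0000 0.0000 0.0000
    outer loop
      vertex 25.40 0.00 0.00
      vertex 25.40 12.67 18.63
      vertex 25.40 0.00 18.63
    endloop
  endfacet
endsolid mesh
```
; perimeter-only toolpath
G21 ; units = mm
G90 ; absolute positioning
G28 ; home
; layer 1
G0 Z6.21
G0 X0.00 Y0.00
G1 X25.40 Y0.00
G1 X25.40 Y12.67
G1 X0.00 Y12.67
G1 X0.00 Y0.00
; layer 2
G0 Z12.42
G0 X0.00 Y0.00
G1 X25.40 Y0.00
G1 X25.40 Y12.67
G1 X0.00 Y12.67
G1 X0.00 Y0.00
; layer 3
G0 Z18.63
G0 X0.00 Y0.00
G1 X25.40 Y0.00
G1 X25.40 Y12.67
G1 X0.00 Y12.67
G1 X0.00 Y0.00
M2 ; end

The solid is a rectangular box, roughly 25.4 × 12.7 mm footprint and 18.6 mm tall. Slicing at Δz = 6.21 mm — 3 equal slices spanning the solid's height, so layer i sits at z = i·h/3 — gives 3 non-empty perimeters. Each is a 4-segment closed polygon; G0 lifts to the layer z and rapids to the start vertex, then G1 traces the edges.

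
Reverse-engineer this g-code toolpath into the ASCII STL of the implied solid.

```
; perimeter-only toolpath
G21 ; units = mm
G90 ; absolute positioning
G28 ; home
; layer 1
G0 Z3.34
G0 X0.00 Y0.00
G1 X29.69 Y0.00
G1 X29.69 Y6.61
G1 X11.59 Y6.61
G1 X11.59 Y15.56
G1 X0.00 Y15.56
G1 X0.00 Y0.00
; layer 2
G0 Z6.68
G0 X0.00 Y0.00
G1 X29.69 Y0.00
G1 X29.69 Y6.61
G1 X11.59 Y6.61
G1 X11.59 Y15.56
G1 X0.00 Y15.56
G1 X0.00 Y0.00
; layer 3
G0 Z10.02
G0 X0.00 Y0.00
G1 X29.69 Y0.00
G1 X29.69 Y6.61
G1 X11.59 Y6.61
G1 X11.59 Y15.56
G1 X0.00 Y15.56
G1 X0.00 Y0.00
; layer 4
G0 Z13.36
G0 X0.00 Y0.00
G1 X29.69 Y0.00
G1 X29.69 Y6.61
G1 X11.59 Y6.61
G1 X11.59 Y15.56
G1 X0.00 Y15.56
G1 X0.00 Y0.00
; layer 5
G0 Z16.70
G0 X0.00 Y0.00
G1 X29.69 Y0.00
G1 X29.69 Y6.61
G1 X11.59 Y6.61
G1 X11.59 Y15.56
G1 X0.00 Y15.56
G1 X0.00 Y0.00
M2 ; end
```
solid part
  facet normal 0.0000 0.0000 -1.0000
    outer loop
      vertex 29.69 6.61 0.00
      vertex 29.69 0.00 0.00
      vertex 0.00 0.00 0.00
    endloop
  endfacet
  facet normal 0.0000 0.0000 -1.0000
    outer loop
      vertex 11.59 6.61 0.00
      vertex 29.69 6.61 0.00
      vertex 0.00 0.00 0.00
    endloop
  endfacet
  facet normal 0.0000 0.0000 -1.0000
    outer loop
      vertex 11.59 15.56 0.00
      vertex 11.59 6.61 0.00
      vertex 0.00 0.00 0.00
    endloop
  endfacet
  facet normal 0.0000 0.0000 -1.0000
    outer loop
      vertex 0.00 15.56 0.00
      vertex 11.59 15.56 0.00
      vertex 0.00 0.00 0.00
    endloop
  endfacet
  facet normal 0.0000 0.0000 1.0000
    outer loop
      vertex 0.00 0.00 16.70
      vertex 29.69 0.00 16.70
      vertex 29.69 6.61 16.70
    endloop
  endfacet
  facet normal 0.0000 0.0000 1.0000
    outer loop
      vertex 0.00 0.00 16.70
      vertex 29.69 6.61 16.70
      vertex 11.59 6.61 16.70
    endloop
  endfacet
  facet normal 0.0000 0.0000 1.0000
    outer loop
      vertex 0.00 0.00 16.70
      vertex 11.59 6.61 16.70
      vertex 11.59 15.56 16.70
    endloop
  endfacet
  facet normal 0.0000 0.0000 1.0000
    outer loop
      vertex 0.00 0.00 16.70
      vertex 11.59 15.56 16.70
      vertex 0.00 15.56 16.70
    endloop
  endfacet
  facet normal 0.0000 -1.0000 0.0000
    outer loop
      vertex 0.00 0.00 0.00
      vertex 29.69 0.00 0.00
      vertex 29.69 0.00 16.70
    endloop
  endfacet
  facet normal 0.0000 -1.0000 0.0000
    outer loop
      vertex 0.00 0.00 0.00
      vertex 29.69 0.00 16.70
      vertex 0.00 0.00 16.70
    endloop
  endfacet
  facet normal 1.0000 0.0000 0.0000
    outer loop
      vertex 29.69 0.00 0.00
      vertex 29.69 6.61 0.00
      vertex 29.69 6.61 16.70
    endloop
  endfacet
  facet normal 1.0000 0.0000 0.0000
    outer loop
      vertex 29.69 0.00 0.00
      vertex 29.69 6.61 16.70
      vertex 29.69 0.00 16.70
    endloop
  endfacet
  facet normal 0.0000 1.0000 0.0000
    outer loop
      vertex 29.69 6.61 0.00
      vertex 11.59 6.61 0.00
      vertex 11.59 6.61 16.70
    endloop
  endfacet
  facet normal 0.0000 1.0000 0.0000
    outer loop
      vertex 29.69 6.61 0.00
      vertex 11.59 6.61 16.70
      vertex 29.69 6.61 16.70
    endloop
  endfacet
  facet normal 1.0000 0.0000 0.0000
    outer loop
      vertex 11.59 6.61 0.00
      vertex 11.59 15.56 0.00
      vertex 11.59 15.56 16.70
    endloop
  endfacet
  facet normal 1.0000 0.0000 0.0000
    outer loop
      vertex 11.59 6.61 0.00
      vertex 11.59 15.56 16.70
      vertex 11.59 6.61 16.70
    endloop
  endfacet
  facet normal 0.0000 1.0000 0.0000
    outer loop
      vertex 11.59 15.56 0.00
      vertex 0.00 15.56 0.00
      vertex 0.00 15.56 16.70
    endloop
  endfacet
  facet normal 0.0000 1.0000 0.0000
    outer loop
      vertex 11.59 15.56 0.00
      vertex 0.00 15.56 16.70
      vertex 11.59 15.56 16.70
    endloop
  endfacet
  facet normal -1.0000 0.0000 0.0000
    outer loop
      vertex 0.00 15.56 0.00
      vertex 0.00 0.00 0.00
      vertex 0.00 0.00 16.70
    endloop
  endfacet
  facet normal -1.0000 0.0000 0.0000
    outer loop
      vertex 0.00 15.56 0.00
      vertex 0.00 0.00 16.70
      vertex 0.00 15.56 16.70
    endloop
  endfacet
endsolid part

The G0 Z moves step by Δz≈3.34 mm. Every layer's G1 loop is the same polygon, so the solid is a straight extrusion of it from z=0 to z≈16.7. Closing with flat bottom and top caps and triangulating gives 20 facets — an L-shaped prism: outer 29.7 × 15.6 mm, arm thicknesses ≈ 6.61 mm (horizontal) and 11.6 mm (vertical), extruded 16.7 mm in z.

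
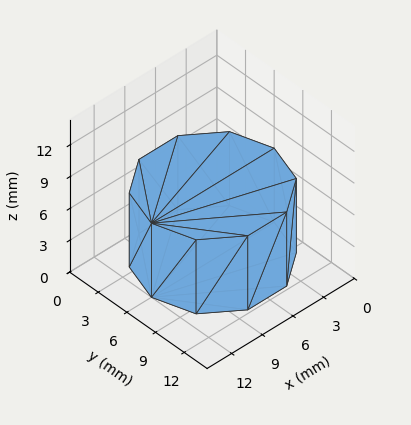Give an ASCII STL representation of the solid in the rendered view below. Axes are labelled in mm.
Reading the render: the shape is a regular 10-sided prism (a cylinder approximated with 10 flat sides), circumscribed radius ≈ 6 mm, height ≈ 7 mm (dimensions read to the nearest mm from the axis ticks). For the STL, each face is triangulated and given an outward normal.

solid part
  facet normal 0.0000 0.0000 -1.0000
    outer loop
      vertex 7.9 11.7 0.0
      vertex 10.9 9.5 0.0
      vertex 12.0 6.0 0.0
    endloop
  endfacet
  facet normal 0.0000 0.0000 -1.0000
    outer loop
      vertex 4.1 11.7 0.0
      vertex 7.9 11.7 0.0
      vertex 12.0 6.0 0.0
    endloop
  endfacet
  facet normal 0.0000 0.0000 -1.0000
    outer loop
      vertex 1.1 9.5 0.0
      vertex 4.1 11.7 0.0
      vertex 12.0 6.0 0.0
    endloop
  endfacet
  facet normal 0.0000 0.0000 -1.0000
    outer loop
      vertex 0.0 6.0 0.0
      vertex 1.1 9.5 0.0
      vertex 12.0 6.0 0.0
    endloop
  endfacet
  facet normal 0.0000 0.0000 -1.0000
    outer loop
      vertex 1.1 2.5 0.0
      vertex 0.0 6.0 0.0
      vertex 12.0 6.0 0.0
    endloop
  endfacet
  facet normal 0.0000 0.0000 -1.0000
    outer loop
      vertex 4.1 0.3 0.0
      vertex 1.1 2.5 0.0
      vertex 12.0 6.0 0.0
    endloop
  endfacet
  facet normal 0.0000 0.0000 -1.0000
    outer loop
      vertex 7.9 0.3 0.0
      vertex 4.1 0.3 0.0
      vertex 12.0 6.0 0.0
    endloop
  endfacet
  facet normal 0.0000 0.0000 -1.0000
    outer loop
      vertex 10.9 2.5 0.0
      vertex 7.9 0.3 0.0
      vertex 12.0 6.0 0.0
    endloop
  endfacet
  facet normal 0.0000 0.0000 1.0000
    outer loop
      vertex 12.0 6.0 7.0
      vertex 10.9 9.5 7.0
      vertex 7.9 11.7 7.0
    endloop
  endfacet
  facet normal 0.0000 0.0000 1.0000
    outer loop
      vertex 12.0 6.0 7.0
      vertex 7.9 11.7 7.0
      vertex 4.1 11.7 7.0
    endloop
  endfacet
  facet normal 0.0000 0.0000 1.0000
    outer loop
      vertex 12.0 6.0 7.0
      vertex 4.1 11.7 7.0
      vertex 1.1 9.5 7.0
    endloop
  endfacet
  facet normal 0.0000 0.0000 1.0000
    outer loop
      vertex 12.0 6.0 7.0
      vertex 1.1 9.5 7.0
      vertex 0.0 6.0 7.0
    endloop
  endfacet
  facet normal 0.0000 0.0000 1.0000
    outer loop
      vertex 12.0 6.0 7.0
      vertex 0.0 6.0 7.0
      vertex 1.1 2.5 7.0
    endloop
  endfacet
  facet normal 0.0000 0.0000 1.0000
    outer loop
      vertex 12.0 6.0 7.0
      vertex 1.1 2.5 7.0
      vertex 4.1 0.3 7.0
    endloop
  endfacet
  facet normal 0.0000 0.0000 1.0000
    outer loop
      vertex 12.0 6.0 7.0
      vertex 4.1 0.3 7.0
      vertex 7.9 0.3 7.0
    endloop
  endfacet
  facet normal 0.0000 0.0000 1.0000
    outer loop
      vertex 12.0 6.0 7.0
      vertex 7.9 0.3 7.0
      vertex 10.9 2.5 7.0
    endloop
  endfacet
  facet normal 0.9540 0.2998 0.0000
    outer loop
      vertex 12.0 6.0 0.0
      vertex 10.9 9.5 0.0
      vertex 10.9 9.5 7.0
    endloop
  endfacet
  facet normal 0.9540 0.2998 0.0000
    outer loop
      vertex 12.0 6.0 0.0
      vertex 10.9 9.5 7.0
      vertex 12.0 6.0 7.0
    endloop
  endfacet
  facet normal 0.5914 0.8064 0.0000
    outer loop
      vertex 10.9 9.5 0.0
      vertex 7.9 11.7 0.0
      vertex 7.9 11.7 7.0
    endloop
  endfacet
  facet normal 0.5914 0.8064 0.0000
    outer loop
      vertex 10.9 9.5 0.0
      vertex 7.9 11.7 7.0
      vertex 10.9 9.5 7.0
    endloop
  endfacet
  facet normal 0.0000 1.0000 0.0000
    outer loop
      vertex 7.9 11.7 0.0
      vertex 4.1 11.7 0.0
      vertex 4.1 11.7 7.0
    endloop
  endfacet
  facet normal 0.0000 1.0000 0.0000
    outer loop
      vertex 7.9 11.7 0.0
      vertex 4.1 11.7 7.0
      vertex 7.9 11.7 7.0
    endloop
  endfacet
  facet normal -0.5914 0.8064 0.0000
    outer loop
      vertex 4.1 11.7 0.0
      vertex 1.1 9.5 0.0
      vertex 1.1 9.5 7.0
    endloop
  endfacet
  facet normal -0.5914 0.8064 0.0000
    outer loop
      vertex 4.1 11.7 0.0
      vertex 1.1 9.5 7.0
      vertex 4.1 11.7 7.0
    endloop
  endfacet
  facet normal -0.9540 0.2998 0.0000
    outer loop
      vertex 1.1 9.5 0.0
      vertex 0.0 6.0 0.0
      vertex 0.0 6.0 7.0
    endloop
  endfacet
  facet normal -0.9540 0.2998 0.0000
    outer loop
      vertex 1.1 9.5 0.0
      vertex 0.0 6.0 7.0
      vertex 1.1 9.5 7.0
    endloop
  endfacet
  facet normal -0.9540 -0.2998 0.0000
    outer loop
      vertex 0.0 6.0 0.0
      vertex 1.1 2.5 0.0
      vertex 1.1 2.5 7.0
    endloop
  endfacet
  facet normal -0.9540 -0.2998 0.0000
    outer loop
      vertex 0.0 6.0 0.0
      vertex 1.1 2.5 7.0
      vertex 0.0 6.0 7.0
    endloop
  endfacet
  facet normal -0.5914 -0.8064 0.0000
    outer loop
      vertex 1.1 2.5 0.0
      vertex 4.1 0.3 0.0
      vertex 4.1 0.3 7.0
    endloop
  endfacet
  facet normal -0.5914 -0.8064 0.0000
    outer loop
      vertex 1.1 2.5 0.0
      vertex 4.1 0.3 7.0
      vertex 1.1 2.5 7.0
    endloop
  endfacet
  facet normal 0.0000 -1.0000 0.0000
    outer loop
      vertex 4.1 0.3 0.0
      vertex 7.9 0.3 0.0
      vertex 7.9 0.3 7.0
    endloop
  endfacet
  facet normal 0.0000 -1.0000 0.0000
    outer loop
      vertex 4.1 0.3 0.0
      vertex 7.9 0.3 7.0
      vertex 4.1 0.3 7.0
    endloop
  endfacet
  facet normal 0.5914 -0.8064 0.0000
    outer loop
      vertex 7.9 0.3 0.0
      vertex 10.9 2.5 0.0
      vertex 10.9 2.5 7.0
    endloop
  endfacet
  facet normal 0.5914 -0.8064 0.0000
    outer loop
      vertex 7.9 0.3 0.0
      vertex 10.9 2.5 7.0
      vertex 7.9 0.3 7.0
    endloop
  endfacet
  facet normal 0.9540 -0.2998 0.0000
    outer loop
      vertex 10.9 2.5 0.0
      vertex 12.0 6.0 0.0
      vertex 12.0 6.0 7.0
    endloop
  endfacet
  facet normal 0.9540 -0.2998 0.0000
    outer loop
      vertex 10.9 2.5 0.0
      vertex 12.0 6.0 7.0
      vertex 10.9 2.5 7.0
    endloop
  endfacet
endsolid part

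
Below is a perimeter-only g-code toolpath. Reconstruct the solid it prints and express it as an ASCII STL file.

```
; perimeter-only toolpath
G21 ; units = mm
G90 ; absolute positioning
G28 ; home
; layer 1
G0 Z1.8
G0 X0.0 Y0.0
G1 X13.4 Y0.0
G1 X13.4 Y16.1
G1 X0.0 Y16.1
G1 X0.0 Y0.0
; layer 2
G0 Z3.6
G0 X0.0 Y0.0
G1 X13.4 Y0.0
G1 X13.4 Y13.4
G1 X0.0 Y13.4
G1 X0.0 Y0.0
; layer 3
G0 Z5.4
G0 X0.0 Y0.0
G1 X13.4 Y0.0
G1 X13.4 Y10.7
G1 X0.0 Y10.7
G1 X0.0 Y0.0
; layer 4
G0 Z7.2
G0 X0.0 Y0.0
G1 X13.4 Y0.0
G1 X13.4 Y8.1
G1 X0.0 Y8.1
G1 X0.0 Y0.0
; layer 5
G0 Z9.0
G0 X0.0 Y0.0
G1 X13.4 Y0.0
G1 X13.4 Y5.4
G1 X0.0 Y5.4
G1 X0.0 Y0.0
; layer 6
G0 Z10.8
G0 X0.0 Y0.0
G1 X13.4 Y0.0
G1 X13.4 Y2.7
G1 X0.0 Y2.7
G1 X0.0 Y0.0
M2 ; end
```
solid part
  facet normal 0.0000 0.0000 -1.0000
    outer loop
      vertex 13.4 18.8 0.0
      vertex 13.4 0.0 0.0
      vertex 0.0 0.0 0.0
    endloop
  endfacet
  facet normal 0.0000 0.0000 -1.0000
    outer loop
      vertex 0.0 18.8 0.0
      vertex 13.4 18.8 0.0
      vertex 0.0 0.0 0.0
    endloop
  endfacet
  facet normal 0.0000 -1.0000 0.0000
    outer loop
      vertex 0.0 0.0 0.0
      vertex 13.4 0.0 0.0
      vertex 13.4 0.0 12.6
    endloop
  endfacet
  facet normal 0.0000 -1.0000 0.0000
    outer loop
      vertex 0.0 0.0 0.0
      vertex 13.4 0.0 12.6
      vertex 0.0 0.0 12.6
    endloop
  endfacet
  facet normal 0.0000 0.5567 0.8307
    outer loop
      vertex 0.0 0.0 12.6
      vertex 13.4 0.0 12.6
      vertex 13.4 18.8 0.0
    endloop
  endfacet
  facet normal 0.0000 0.5567 0.8307
    outer loop
      vertex 0.0 0.0 12.6
      vertex 13.4 18.8 0.0
      vertex 0.0 18.8 0.0
    endloop
  endfacet
  facet normal -1.0000 0.0000 0.0000
    outer loop
      vertex 0.0 0.0 12.6
      vertex 0.0 18.8 0.0
      vertex 0.0 0.0 0.0
    endloop
  endfacet
  facet normal 1.0000 0.0000 0.0000
    outer loop
      vertex 13.4 0.0 0.0
      vertex 13.4 18.8 0.0
      vertex 13.4 0.0 12.6
    endloop
  endfacet
endsolid part

The G0 Z moves step by Δz≈1.8 mm. The G1 loops shrink linearly with z, so the solid tapers from its base footprint up to z≈12.6. Closing with a flat bottom cap and the tapered top and triangulating gives 8 facets — a wedge (ramp): 13.4 × 18.8 mm base, rising to 12.6 mm along the y=0 edge and sloping linearly to z=0 at y=18.8.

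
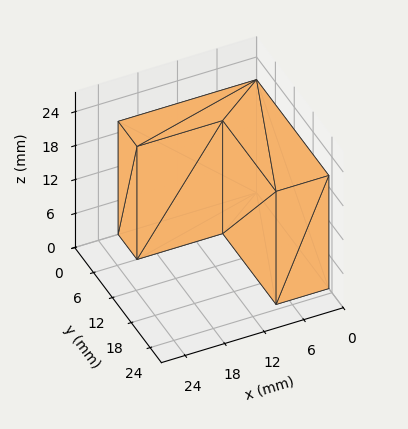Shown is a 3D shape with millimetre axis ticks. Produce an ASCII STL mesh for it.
Reading the render: the shape is an L-shaped prism: outer 21 × 23 mm, arm thicknesses ≈ 6 mm (horizontal) and 8 mm (vertical), extruded 20 mm in z (dimensions read to the nearest mm from the axis ticks). For the STL, each face is triangulated and given an outward normal.

solid part
  facet normal 0.0000 0.0000 -1.0000
    outer loop
      vertex 21.00 6.00 0.00
      vertex 21.00 0.00 0.00
      vertex 0.00 0.00 0.00
    endloop
  endfacet
  facet normal 0.0000 0.0000 -1.0000
    outer loop
      vertex 8.00 6.00 0.00
      vertex 21.00 6.00 0.00
      vertex 0.00 0.00 0.00
    endloop
  endfacet
  facet normal 0.0000 0.0000 -1.0000
    outer loop
      vertex 8.00 23.00 0.00
      vertex 8.00 6.00 0.00
      vertex 0.00 0.00 0.00
    endloop
  endfacet
  facet normal 0.0000 0.0000 -1.0000
    outer loop
      vertex 0.00 23.00 0.00
      vertex 8.00 23.00 0.00
      vertex 0.00 0.00 0.00
    endloop
  endfacet
  facet normal 0.0000 0.0000 1.0000
    outer loop
      vertex 0.00 0.00 20.00
      vertex 21.00 0.00 20.00
      vertex 21.00 6.00 20.00
    endloop
  endfacet
  facet normal 0.0000 0.0000 1.0000
    outer loop
      vertex 0.00 0.00 20.00
      vertex 21.00 6.00 20.00
      vertex 8.00 6.00 20.00
    endloop
  endfacet
  facet normal 0.0000 0.0000 1.0000
    outer loop
      vertex 0.00 0.00 20.00
      vertex 8.00 6.00 20.00
      vertex 8.00 23.00 20.00
    endloop
  endfacet
  facet normal 0.0000 0.0000 1.0000
    outer loop
      vertex 0.00 0.00 20.00
      vertex 8.00 23.00 20.00
      vertex 0.00 23.00 20.00
    endloop
  endfacet
  facet normal 0.0000 -1.0000 0.0000
    outer loop
      vertex 0.00 0.00 0.00
      vertex 21.00 0.00 0.00
      vertex 21.00 0.00 20.00
    endloop
  endfacet
  facet normal 0.0000 -1.0000 0.0000
    outer loop
      vertex 0.00 0.00 0.00
      vertex 21.00 0.00 20.00
      vertex 0.00 0.00 20.00
    endloop
  endfacet
  facet normal 1.0000 0.0000 0.0000
    outer loop
      vertex 21.00 0.00 0.00
      vertex 21.00 6.00 0.00
      vertex 21.00 6.00 20.00
    endloop
  endfacet
  facet normal 1.0000 0.0000 0.0000
    outer loop
      vertex 21.00 0.00 0.00
      vertex 21.00 6.00 20.00
      vertex 21.00 0.00 20.00
    endloop
  endfacet
  facet normal 0.0000 1.0000 0.0000
    outer loop
      vertex 21.00 6.00 0.00
      vertex 8.00 6.00 0.00
      vertex 8.00 6.00 20.00
    endloop
  endfacet
  facet normal 0.0000 1.0000 0.0000
    outer loop
      vertex 21.00 6.00 0.00
      vertex 8.00 6.00 20.00
      vertex 21.00 6.00 20.00
    endloop
  endfacet
  facet normal 1.0000 0.0000 0.0000
    outer loop
      vertex 8.00 6.00 0.00
      vertex 8.00 23.00 0.00
      vertex 8.00 23.00 20.00
    endloop
  endfacet
  facet normal 1.0000 0.0000 0.0000
    outer loop
      vertex 8.00 6.00 0.00
      vertex 8.00 23.00 20.00
      vertex 8.00 6.00 20.00
    endloop
  endfacet
  facet normal 0.0000 1.0000 0.0000
    outer loop
      vertex 8.00 23.00 0.00
      vertex 0.00 23.00 0.00
      vertex 0.00 23.00 20.00
    endloop
  endfacet
  facet normal 0.0000 1.0000 0.0000
    outer loop
      vertex 8.00 23.00 0.00
      vertex 0.00 23.00 20.00
      vertex 8.00 23.00 20.00
    endloop
  endfacet
  facet normal -1.0000 0.0000 0.0000
    outer loop
      vertex 0.00 23.00 0.00
      vertex 0.00 0.00 0.00
      vertex 0.00 0.00 20.00
    endloop
  endfacet
  facet normal -1.0000 0.0000 0.0000
    outer loop
      vertex 0.00 23.00 0.00
      vertex 0.00 0.00 20.00
      vertex 0.00 23.00 20.00
    endloop
  endfacet
endsolid part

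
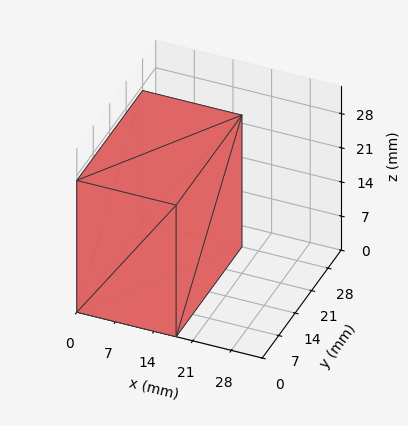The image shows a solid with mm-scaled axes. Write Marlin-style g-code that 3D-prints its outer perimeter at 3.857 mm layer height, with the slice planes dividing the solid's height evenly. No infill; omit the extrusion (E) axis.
Reading the render: the shape is a rectangular box, roughly 18 × 28 mm footprint and 27 mm tall (dimensions read to the nearest mm from the axis ticks). For the g-code, the solid's height is divided into equal slices at the stated Δz and each level perimeter traced with G1 moves after a G0 lift.

; perimeter-only toolpath
G21 ; units = mm
G90 ; absolute positioning
G28 ; home
; layer 1
G0 Z3.857
G0 X0.000 Y0.000
G1 X18.000 Y0.000
G1 X18.000 Y28.000
G1 X0.000 Y28.000
G1 X0.000 Y0.000
; layer 2
G0 Z7.714
G0 X0.000 Y0.000
G1 X18.000 Y0.000
G1 X18.000 Y28.000
G1 X0.000 Y28.000
G1 X0.000 Y0.000
; layer 3
G0 Z11.571
G0 X0.000 Y0.000
G1 X18.000 Y0.000
G1 X18.000 Y28.000
G1 X0.000 Y28.000
G1 X0.000 Y0.000
; layer 4
G0 Z15.429
G0 X0.000 Y0.000
G1 X18.000 Y0.000
G1 X18.000 Y28.000
G1 X0.000 Y28.000
G1 X0.000 Y0.000
; layer 5
G0 Z19.286
G0 X0.000 Y0.000
G1 X18.000 Y0.000
G1 X18.000 Y28.000
G1 X0.000 Y28.000
G1 X0.000 Y0.000
; layer 6
G0 Z23.143
G0 X0.000 Y0.000
G1 X18.000 Y0.000
G1 X18.000 Y28.000
G1 X0.000 Y28.000
G1 X0.000 Y0.000
; layer 7
G0 Z27.000
G0 X0.000 Y0.000
G1 X18.000 Y0.000
G1 X18.000 Y28.000
G1 X0.000 Y28.000
G1 X0.000 Y0.000
M2 ; end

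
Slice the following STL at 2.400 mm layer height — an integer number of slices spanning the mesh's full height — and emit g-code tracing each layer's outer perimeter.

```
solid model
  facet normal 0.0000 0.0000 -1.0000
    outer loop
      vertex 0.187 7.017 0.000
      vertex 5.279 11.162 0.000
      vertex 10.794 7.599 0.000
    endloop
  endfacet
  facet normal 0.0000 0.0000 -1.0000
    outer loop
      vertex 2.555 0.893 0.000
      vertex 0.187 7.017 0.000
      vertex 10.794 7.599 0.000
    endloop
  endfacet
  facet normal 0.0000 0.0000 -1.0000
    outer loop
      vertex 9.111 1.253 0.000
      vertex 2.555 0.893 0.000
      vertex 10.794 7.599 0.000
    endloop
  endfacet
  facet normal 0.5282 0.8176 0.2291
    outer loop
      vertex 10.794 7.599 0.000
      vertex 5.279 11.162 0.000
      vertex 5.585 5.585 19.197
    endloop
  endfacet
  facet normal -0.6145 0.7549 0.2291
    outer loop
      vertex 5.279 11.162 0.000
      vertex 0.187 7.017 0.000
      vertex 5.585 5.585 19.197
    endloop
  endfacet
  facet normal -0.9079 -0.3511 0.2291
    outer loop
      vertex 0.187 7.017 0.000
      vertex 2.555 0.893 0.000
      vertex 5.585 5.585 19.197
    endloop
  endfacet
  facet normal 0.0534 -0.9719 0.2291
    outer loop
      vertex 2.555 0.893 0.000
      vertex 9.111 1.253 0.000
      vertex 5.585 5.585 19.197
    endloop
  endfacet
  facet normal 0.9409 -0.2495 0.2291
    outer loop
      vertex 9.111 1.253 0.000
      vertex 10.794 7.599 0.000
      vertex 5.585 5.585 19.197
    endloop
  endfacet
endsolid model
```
; perimeter-only toolpath
G21 ; units = mm
G90 ; absolute positioning
G28 ; home
; layer 1
G0 Z2.400
G0 X10.143 Y7.347
G1 X5.317 Y10.465
G1 X0.862 Y6.838
G1 X2.934 Y1.480
G1 X8.670 Y1.794
G1 X10.143 Y7.347
; layer 2
G0 Z4.799
G0 X9.492 Y7.096
G1 X5.356 Y9.768
G1 X1.536 Y6.659
G1 X3.312 Y2.066
G1 X8.229 Y2.336
G1 X9.492 Y7.096
; layer 3
G0 Z7.199
G0 X8.841 Y6.844
G1 X5.394 Y9.071
G1 X2.211 Y6.480
G1 X3.691 Y2.652
G1 X7.789 Y2.877
G1 X8.841 Y6.844
; layer 4
G0 Z9.598
G0 X8.190 Y6.592
G1 X5.432 Y8.373
G1 X2.886 Y6.301
G1 X4.070 Y3.239
G1 X7.348 Y3.419
G1 X8.190 Y6.592
; layer 5
G0 Z11.998
G0 X7.538 Y6.340
G1 X5.470 Y7.676
G1 X3.561 Y6.122
G1 X4.449 Y3.825
G1 X6.907 Y3.961
G1 X7.538 Y6.340
; layer 6
G0 Z14.398
G0 X6.887 Y6.088
G1 X5.508 Y6.979
G1 X4.236 Y5.943
G1 X4.827 Y4.412
G1 X6.466 Y4.502
G1 X6.887 Y6.088
; layer 7
G0 Z16.797
G0 X6.236 Y5.837
G1 X5.547 Y6.282
G1 X4.910 Y5.764
G1 X5.206 Y4.998
G1 X6.026 Y5.043
G1 X6.236 Y5.837
M2 ; end

The solid is a regular 5-sided pyramid, base circumscribed radius ≈ 5.58 mm, apex at z ≈ 19.2 mm. Slicing at Δz = 2.400 mm — 8 equal slices spanning the solid's height, so layer i sits at z = i·h/8 — gives 7 non-empty perimeters. Each is a 5-segment closed polygon; G0 lifts to the layer z and rapids to the start vertex, then G1 traces the edges. The cross-section shrinks linearly with z (the slice at the apex is degenerate and omitted).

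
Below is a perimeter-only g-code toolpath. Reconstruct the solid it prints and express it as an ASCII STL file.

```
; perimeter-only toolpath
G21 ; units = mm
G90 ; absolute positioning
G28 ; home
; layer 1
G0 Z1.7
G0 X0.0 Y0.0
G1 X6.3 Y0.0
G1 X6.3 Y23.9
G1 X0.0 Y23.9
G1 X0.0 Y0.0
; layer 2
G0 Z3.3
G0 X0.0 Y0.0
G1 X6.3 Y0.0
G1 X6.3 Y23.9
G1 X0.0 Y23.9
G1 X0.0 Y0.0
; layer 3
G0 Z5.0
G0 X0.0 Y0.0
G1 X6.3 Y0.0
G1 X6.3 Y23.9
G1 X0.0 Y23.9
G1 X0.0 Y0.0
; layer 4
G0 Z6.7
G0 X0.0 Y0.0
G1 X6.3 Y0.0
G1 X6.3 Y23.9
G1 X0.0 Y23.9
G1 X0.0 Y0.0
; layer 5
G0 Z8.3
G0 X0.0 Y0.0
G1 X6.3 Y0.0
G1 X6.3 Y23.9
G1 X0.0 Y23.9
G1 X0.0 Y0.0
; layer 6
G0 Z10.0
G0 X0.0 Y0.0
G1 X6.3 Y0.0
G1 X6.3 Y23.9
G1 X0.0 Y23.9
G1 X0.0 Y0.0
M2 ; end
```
solid part
  facet normal 0.0000 0.0000 -1.0000
    outer loop
      vertex 6.3 23.9 0.0
      vertex 6.3 0.0 0.0
      vertex 0.0 0.0 0.0
    endloop
  endfacet
  facet normal 0.0000 0.0000 -1.0000
    outer loop
      vertex 0.0 23.9 0.0
      vertex 6.3 23.9 0.0
      vertex 0.0 0.0 0.0
    endloop
  endfacet
  facet normal 0.0000 0.0000 1.0000
    outer loop
      vertex 0.0 0.0 10.0
      vertex 6.3 0.0 10.0
      vertex 6.3 23.9 10.0
    endloop
  endfacet
  facet normal 0.0000 0.0000 1.0000
    outer loop
      vertex 0.0 0.0 10.0
      vertex 6.3 23.9 10.0
      vertex 0.0 23.9 10.0
    endloop
  endfacet
  facet normal 0.0000 -1.0000 0.0000
    outer loop
      vertex 0.0 0.0 0.0
      vertex 6.3 0.0 0.0
      vertex 6.3 0.0 10.0
    endloop
  endfacet
  facet normal 0.0000 -1.0000 0.0000
    outer loop
      vertex 0.0 0.0 0.0
      vertex 6.3 0.0 10.0
      vertex 0.0 0.0 10.0
    endloop
  endfacet
  facet normal 0.0000 1.0000 0.0000
    outer loop
      vertex 6.3 23.9 10.0
      vertex 6.3 23.9 0.0
      vertex 0.0 23.9 0.0
    endloop
  endfacet
  facet normal 0.0000 1.0000 0.0000
    outer loop
      vertex 0.0 23.9 10.0
      vertex 6.3 23.9 10.0
      vertex 0.0 23.9 0.0
    endloop
  endfacet
  facet normal -1.0000 0.0000 0.0000
    outer loop
      vertex 0.0 23.9 10.0
      vertex 0.0 23.9 0.0
      vertex 0.0 0.0 0.0
    endloop
  endfacet
  facet normal -1.0000 0.0000 0.0000
    outer loop
      vertex 0.0 0.0 10.0
      vertex 0.0 23.9 10.0
      vertex 0.0 0.0 0.0
    endloop
  endfacet
  facet normal 1.0000 0.0000 0.0000
    outer loop
      vertex 6.3 0.0 0.0
      vertex 6.3 23.9 0.0
      vertex 6.3 23.9 10.0
    endloop
  endfacet
  facet normal 1.0000 0.0000 0.0000
    outer loop
      vertex 6.3 0.0 0.0
      vertex 6.3 23.9 10.0
      vertex 6.3 0.0 10.0
    endloop
  endfacet
endsolid part

The G0 Z moves step by Δz≈1.7 mm. Every layer's G1 loop is the same polygon, so the solid is a straight extrusion of it from z=0 to z≈10. Closing with flat bottom and top caps and triangulating gives 12 facets — a rectangular box, roughly 6.3 × 23.9 mm footprint and 10 mm tall.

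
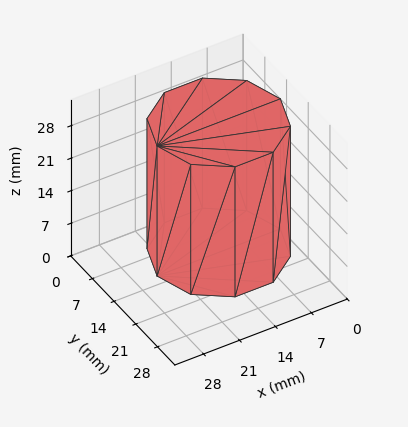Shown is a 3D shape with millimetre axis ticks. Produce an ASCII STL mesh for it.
Reading the render: the shape is a regular 10-sided prism (a cylinder approximated with 10 flat sides), circumscribed radius ≈ 12 mm, height ≈ 28 mm (dimensions read to the nearest mm from the axis ticks). For the STL, each face is triangulated and given an outward normal.

solid part
  facet normal 0.0000 0.0000 -1.0000
    outer loop
      vertex 15.708 23.413 0.000
      vertex 21.708 19.053 0.000
      vertex 24.000 12.000 0.000
    endloop
  endfacet
  facet normal 0.0000 0.0000 -1.0000
    outer loop
      vertex 8.292 23.413 0.000
      vertex 15.708 23.413 0.000
      vertex 24.000 12.000 0.000
    endloop
  endfacet
  facet normal 0.0000 0.0000 -1.0000
    outer loop
      vertex 2.292 19.053 0.000
      vertex 8.292 23.413 0.000
      vertex 24.000 12.000 0.000
    endloop
  endfacet
  facet normal 0.0000 0.0000 -1.0000
    outer loop
      vertex 0.000 12.000 0.000
      vertex 2.292 19.053 0.000
      vertex 24.000 12.000 0.000
    endloop
  endfacet
  facet normal 0.0000 0.0000 -1.0000
    outer loop
      vertex 2.292 4.947 0.000
      vertex 0.000 12.000 0.000
      vertex 24.000 12.000 0.000
    endloop
  endfacet
  facet normal 0.0000 0.0000 -1.0000
    outer loop
      vertex 8.292 0.587 0.000
      vertex 2.292 4.947 0.000
      vertex 24.000 12.000 0.000
    endloop
  endfacet
  facet normal 0.0000 0.0000 -1.0000
    outer loop
      vertex 15.708 0.587 0.000
      vertex 8.292 0.587 0.000
      vertex 24.000 12.000 0.000
    endloop
  endfacet
  facet normal 0.0000 0.0000 -1.0000
    outer loop
      vertex 21.708 4.947 0.000
      vertex 15.708 0.587 0.000
      vertex 24.000 12.000 0.000
    endloop
  endfacet
  facet normal 0.0000 0.0000 1.0000
    outer loop
      vertex 24.000 12.000 28.000
      vertex 21.708 19.053 28.000
      vertex 15.708 23.413 28.000
    endloop
  endfacet
  facet normal 0.0000 0.0000 1.0000
    outer loop
      vertex 24.000 12.000 28.000
      vertex 15.708 23.413 28.000
      vertex 8.292 23.413 28.000
    endloop
  endfacet
  facet normal 0.0000 0.0000 1.0000
    outer loop
      vertex 24.000 12.000 28.000
      vertex 8.292 23.413 28.000
      vertex 2.292 19.053 28.000
    endloop
  endfacet
  facet normal 0.0000 0.0000 1.0000
    outer loop
      vertex 24.000 12.000 28.000
      vertex 2.292 19.053 28.000
      vertex 0.000 12.000 28.000
    endloop
  endfacet
  facet normal 0.0000 0.0000 1.0000
    outer loop
      vertex 24.000 12.000 28.000
      vertex 0.000 12.000 28.000
      vertex 2.292 4.947 28.000
    endloop
  endfacet
  facet normal 0.0000 0.0000 1.0000
    outer loop
      vertex 24.000 12.000 28.000
      vertex 2.292 4.947 28.000
      vertex 8.292 0.587 28.000
    endloop
  endfacet
  facet normal 0.0000 0.0000 1.0000
    outer loop
      vertex 24.000 12.000 28.000
      vertex 8.292 0.587 28.000
      vertex 15.708 0.587 28.000
    endloop
  endfacet
  facet normal 0.0000 0.0000 1.0000
    outer loop
      vertex 24.000 12.000 28.000
      vertex 15.708 0.587 28.000
      vertex 21.708 4.947 28.000
    endloop
  endfacet
  facet normal 0.9510 0.3091 0.0000
    outer loop
      vertex 24.000 12.000 0.000
      vertex 21.708 19.053 0.000
      vertex 21.708 19.053 28.000
    endloop
  endfacet
  facet normal 0.9510 0.3091 0.0000
    outer loop
      vertex 24.000 12.000 0.000
      vertex 21.708 19.053 28.000
      vertex 24.000 12.000 28.000
    endloop
  endfacet
  facet normal 0.5879 0.8090 0.0000
    outer loop
      vertex 21.708 19.053 0.000
      vertex 15.708 23.413 0.000
      vertex 15.708 23.413 28.000
    endloop
  endfacet
  facet normal 0.5879 0.8090 0.0000
    outer loop
      vertex 21.708 19.053 0.000
      vertex 15.708 23.413 28.000
      vertex 21.708 19.053 28.000
    endloop
  endfacet
  facet normal 0.0000 1.0000 0.0000
    outer loop
      vertex 15.708 23.413 0.000
      vertex 8.292 23.413 0.000
      vertex 8.292 23.413 28.000
    endloop
  endfacet
  facet normal 0.0000 1.0000 0.0000
    outer loop
      vertex 15.708 23.413 0.000
      vertex 8.292 23.413 28.000
      vertex 15.708 23.413 28.000
    endloop
  endfacet
  facet normal -0.5879 0.8090 0.0000
    outer loop
      vertex 8.292 23.413 0.000
      vertex 2.292 19.053 0.000
      vertex 2.292 19.053 28.000
    endloop
  endfacet
  facet normal -0.5879 0.8090 0.0000
    outer loop
      vertex 8.292 23.413 0.000
      vertex 2.292 19.053 28.000
      vertex 8.292 23.413 28.000
    endloop
  endfacet
  facet normal -0.9510 0.3091 0.0000
    outer loop
      vertex 2.292 19.053 0.000
      vertex 0.000 12.000 0.000
      vertex 0.000 12.000 28.000
    endloop
  endfacet
  facet normal -0.9510 0.3091 0.0000
    outer loop
      vertex 2.292 19.053 0.000
      vertex 0.000 12.000 28.000
      vertex 2.292 19.053 28.000
    endloop
  endfacet
  facet normal -0.9510 -0.3091 0.0000
    outer loop
      vertex 0.000 12.000 0.000
      vertex 2.292 4.947 0.000
      vertex 2.292 4.947 28.000
    endloop
  endfacet
  facet normal -0.9510 -0.3091 0.0000
    outer loop
      vertex 0.000 12.000 0.000
      vertex 2.292 4.947 28.000
      vertex 0.000 12.000 28.000
    endloop
  endfacet
  facet normal -0.5879 -0.8090 0.0000
    outer loop
      vertex 2.292 4.947 0.000
      vertex 8.292 0.587 0.000
      vertex 8.292 0.587 28.000
    endloop
  endfacet
  facet normal -0.5879 -0.8090 0.0000
    outer loop
      vertex 2.292 4.947 0.000
      vertex 8.292 0.587 28.000
      vertex 2.292 4.947 28.000
    endloop
  endfacet
  facet normal 0.0000 -1.0000 0.0000
    outer loop
      vertex 8.292 0.587 0.000
      vertex 15.708 0.587 0.000
      vertex 15.708 0.587 28.000
    endloop
  endfacet
  facet normal 0.0000 -1.0000 0.0000
    outer loop
      vertex 8.292 0.587 0.000
      vertex 15.708 0.587 28.000
      vertex 8.292 0.587 28.000
    endloop
  endfacet
  facet normal 0.5879 -0.8090 0.0000
    outer loop
      vertex 15.708 0.587 0.000
      vertex 21.708 4.947 0.000
      vertex 21.708 4.947 28.000
    endloop
  endfacet
  facet normal 0.5879 -0.8090 0.0000
    outer loop
      vertex 15.708 0.587 0.000
      vertex 21.708 4.947 28.000
      vertex 15.708 0.587 28.000
    endloop
  endfacet
  facet normal 0.9510 -0.3091 0.0000
    outer loop
      vertex 21.708 4.947 0.000
      vertex 24.000 12.000 0.000
      vertex 24.000 12.000 28.000
    endloop
  endfacet
  facet normal 0.9510 -0.3091 0.0000
    outer loop
      vertex 21.708 4.947 0.000
      vertex 24.000 12.000 28.000
      vertex 21.708 4.947 28.000
    endloop
  endfacet
endsolid part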